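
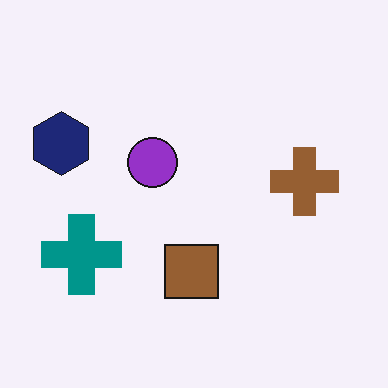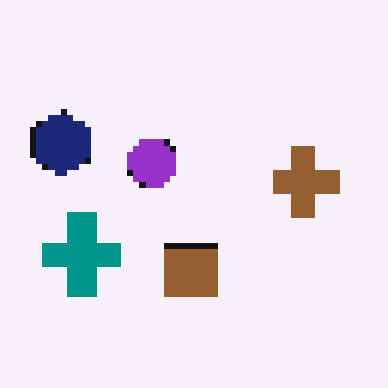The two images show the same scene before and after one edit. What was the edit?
It was pixelated into visible square blocks.

Shapes are reduced to large square blocks; fine edges and outlines are lost — a downscale-then-upscale (mosaic) effect.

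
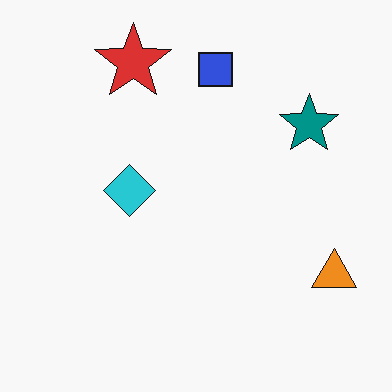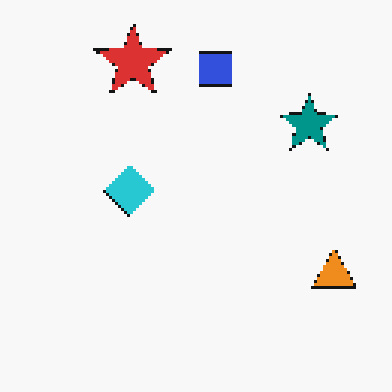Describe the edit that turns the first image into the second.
The second image is the first lightly pixelated (a mild mosaic effect).

Shapes are reduced to large square blocks; fine edges and outlines are lost — a downscale-then-upscale (mosaic) effect.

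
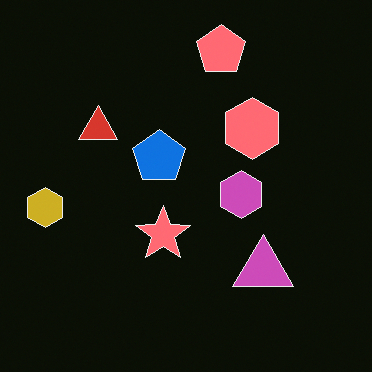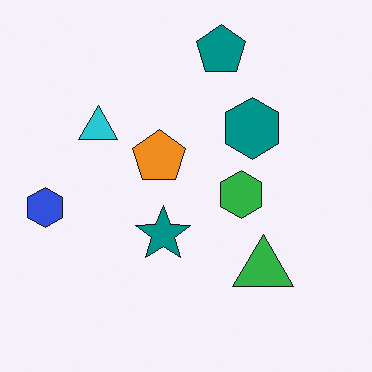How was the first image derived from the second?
The transformation is: color-inverted (negative).

The light background has become dark and every shape's color is its complement — a photographic negative.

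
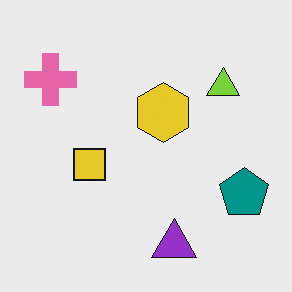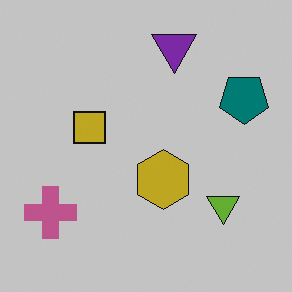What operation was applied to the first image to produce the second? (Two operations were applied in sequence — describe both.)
The transformation is: slightly darkened, then flipped vertically (top ↔ bottom).

Every pixel — background and shapes alike — is uniformly darkened. The purple triangle is in the bottom of the first image and the top of the second — shapes on opposite sides of the horizontal midline have swapped in a mirror flip.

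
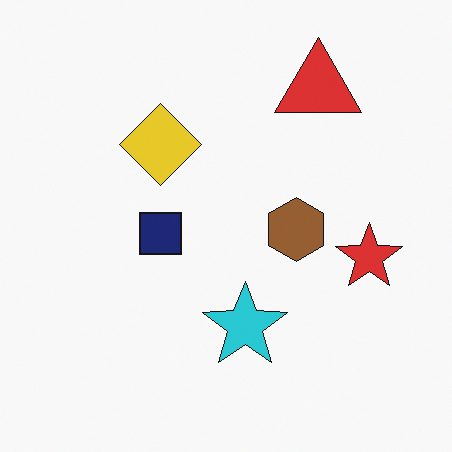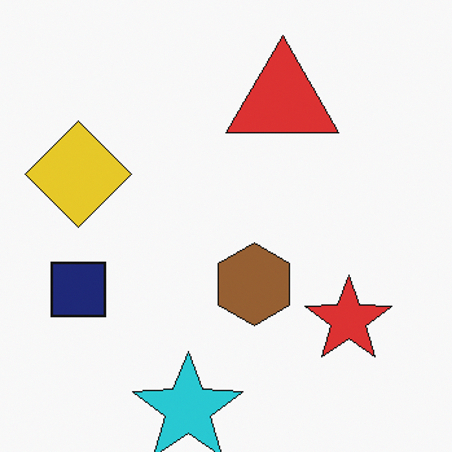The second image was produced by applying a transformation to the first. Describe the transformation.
This is the original image cropped slightly and scaled back up.

The visible shapes are larger and the field of view is narrower; shapes near the original edges may be partly or wholly outside the frame — a crop-and-rescale.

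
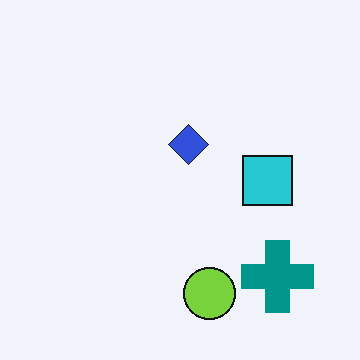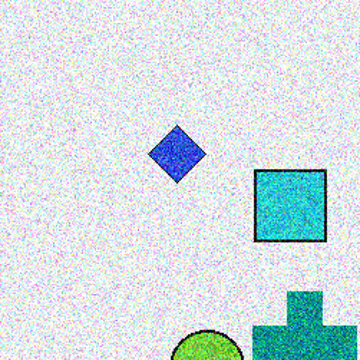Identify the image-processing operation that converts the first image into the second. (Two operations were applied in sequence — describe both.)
The second image is the first degraded with a thick layer of grain, then cropped slightly and scaled back up.

Random speckle covers the whole image, including the flat background. The visible shapes are larger and the field of view is narrower; shapes near the original edges may be partly or wholly outside the frame — a crop-and-rescale.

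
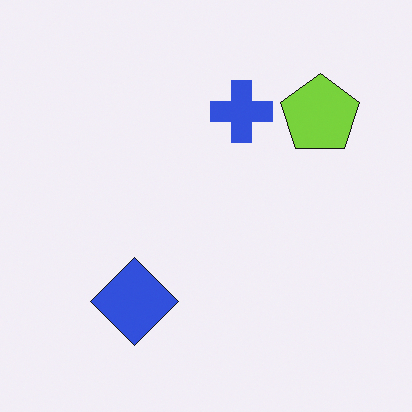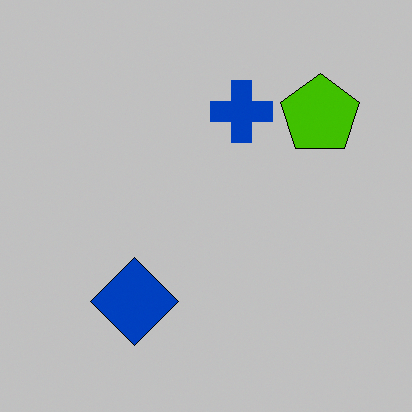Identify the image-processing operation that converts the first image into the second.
This is the original image heavily posterized to just a handful of flat colors.

Each flat color has snapped to a coarser quantized level — most visibly, the near-white background has dropped to a flat grey.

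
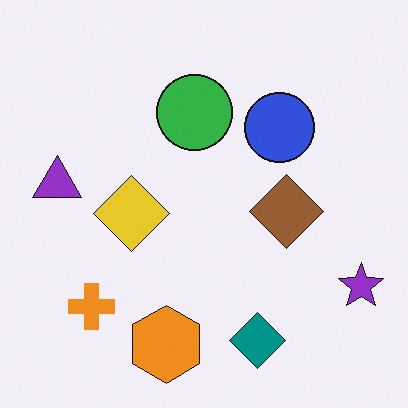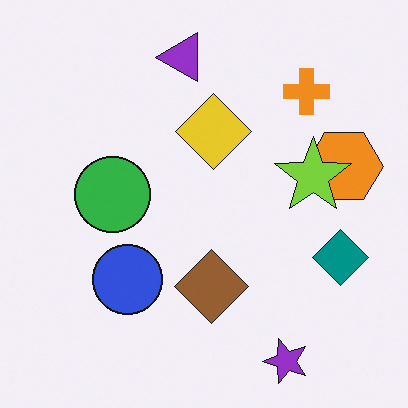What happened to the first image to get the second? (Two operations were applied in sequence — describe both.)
The image was transposed (reflected across the top-left ↔ bottom-right diagonal), then overlaid with an additional lime star.

Shapes have swapped their row and column positions — what was in the top-right is now in the bottom-left — a diagonal reflection. A lime star appears in the second image that is absent from the first.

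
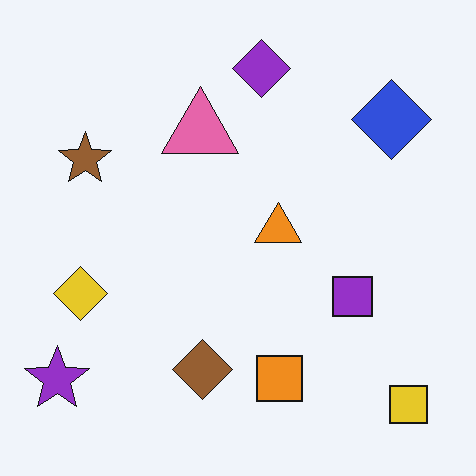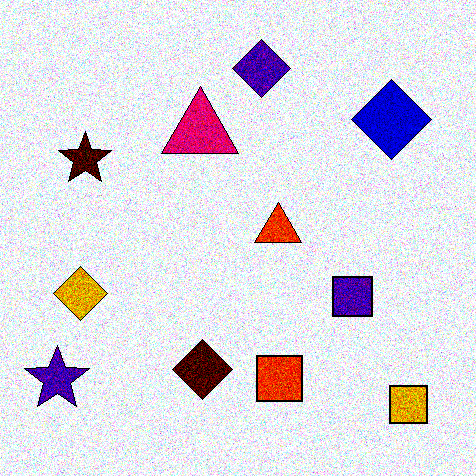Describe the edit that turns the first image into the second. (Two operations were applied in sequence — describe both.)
It was degraded with moderate additive noise, then boosted in contrast.

Random speckle covers the whole image, including the flat background. Tones are pushed away from mid-grey across the whole image — a global contrast change.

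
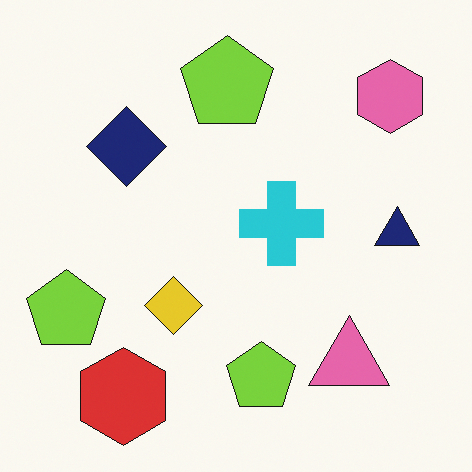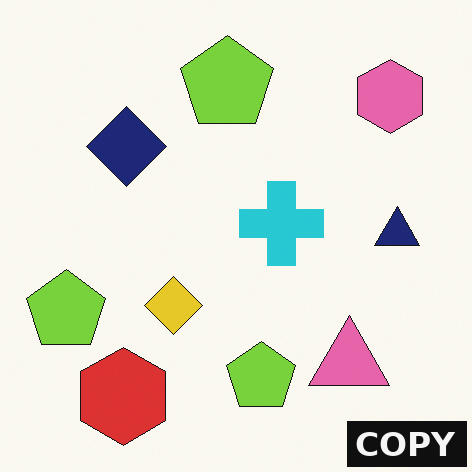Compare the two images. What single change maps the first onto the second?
Watermarked with the text "COPY" in the lower-right corner.

A dark label reading "COPY" appears in the lower-right corner.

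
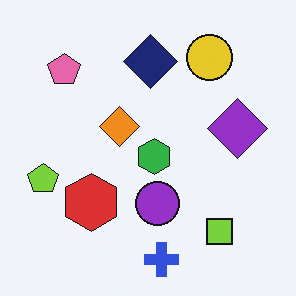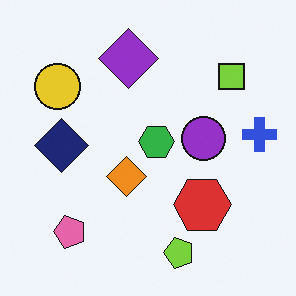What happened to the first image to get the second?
The image was rotated 90° counter-clockwise.

The pink pentagon sits in the top-left of the first image and the bottom-left of the second — consistent with a whole-image 90° counter-clockwise rotation.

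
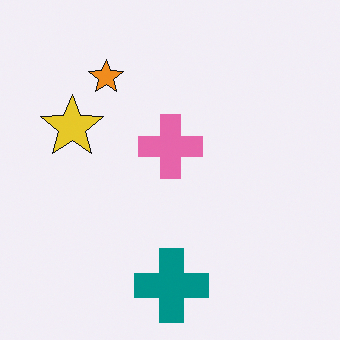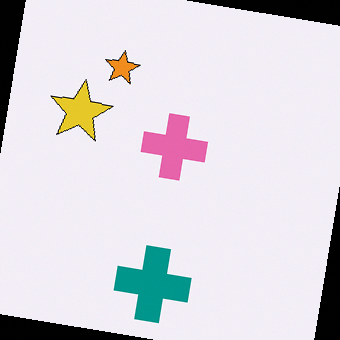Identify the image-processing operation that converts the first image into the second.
Rotated clockwise by a slight angle.

Every shape is tilted by the same angle and the image corners show triangular fill wedges — a whole-image rotation by a non-right angle.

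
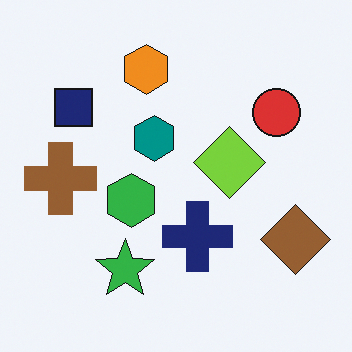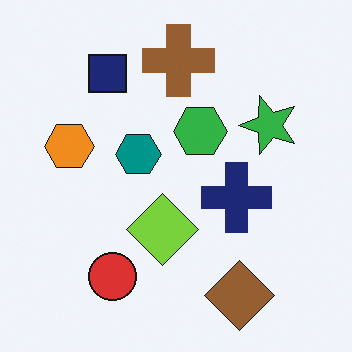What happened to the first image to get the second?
The image was transposed (reflected across the top-left ↔ bottom-right diagonal).

Shapes have swapped their row and column positions — what was in the top-right is now in the bottom-left — a diagonal reflection.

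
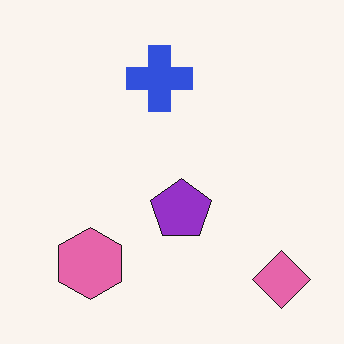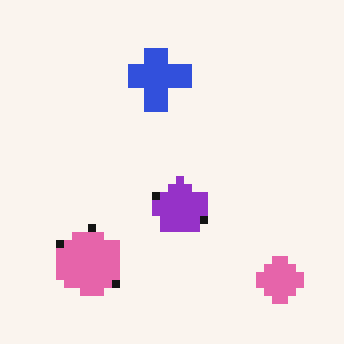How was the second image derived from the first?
The second image is the first pixelated into visible square blocks.

Shapes are reduced to large square blocks; fine edges and outlines are lost — a downscale-then-upscale (mosaic) effect.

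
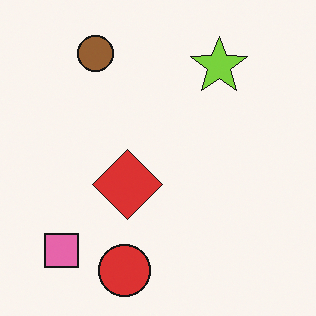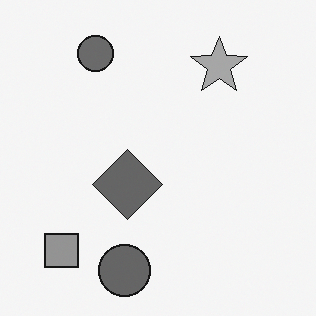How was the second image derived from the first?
The image was converted to grayscale.

All color is removed — every shape is now a shade of grey.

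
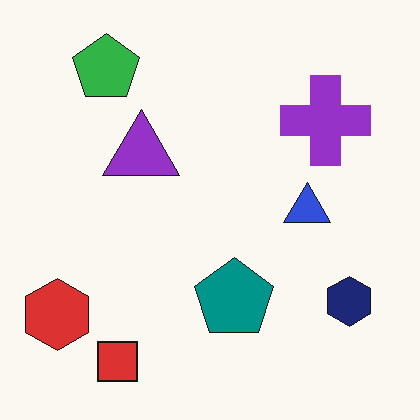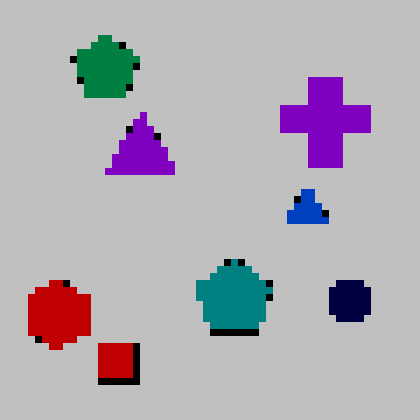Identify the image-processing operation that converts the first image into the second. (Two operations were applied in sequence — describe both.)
The second image is the first moderately pixelated, then heavily posterized to just a handful of flat colors.

Shapes are reduced to large square blocks; fine edges and outlines are lost — a downscale-then-upscale (mosaic) effect. Each flat color has snapped to a coarser quantized level — most visibly, the near-white background has dropped to a flat grey.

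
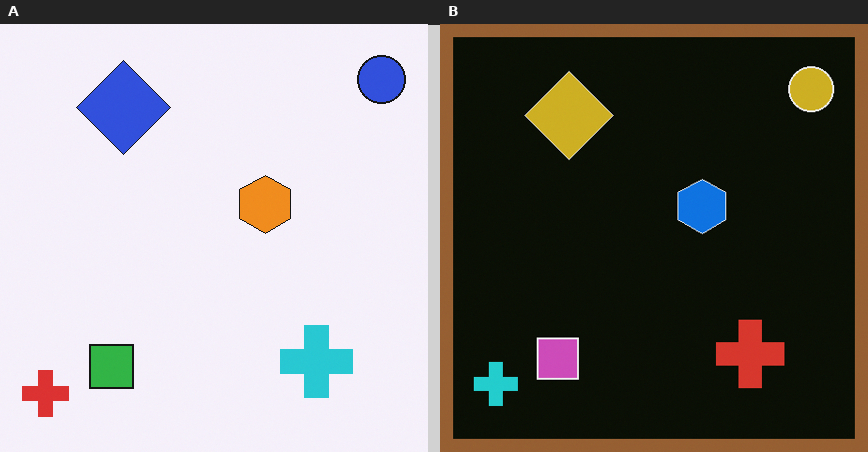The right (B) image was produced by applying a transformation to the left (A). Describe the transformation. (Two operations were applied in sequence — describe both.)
Color-inverted (negative), then framed with a brown border.

The light background has become dark and every shape's color is its complement — a photographic negative. A solid brown frame runs around the edge of the right (B) image, with the content slightly shrunk inside it.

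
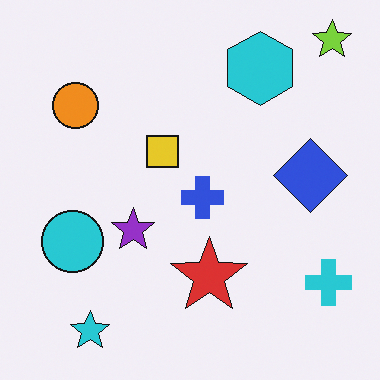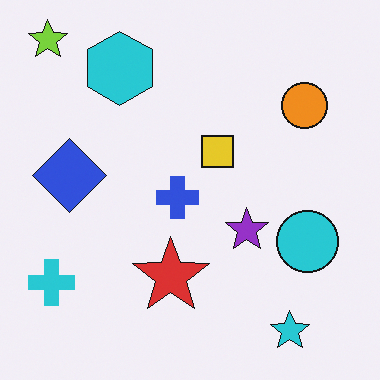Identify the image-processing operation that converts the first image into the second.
This is the original image flipped horizontally (left ↔ right).

The lime star is in the top-right of the first image and the top-left of the second — shapes on opposite sides of the vertical midline have swapped in a mirror flip.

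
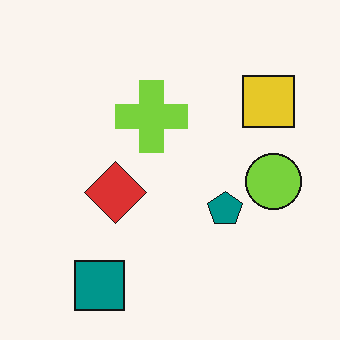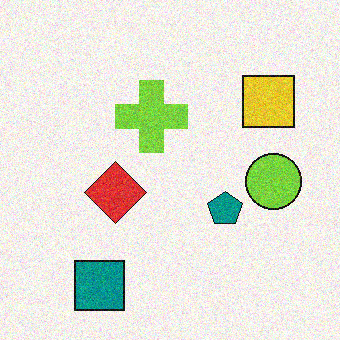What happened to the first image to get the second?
The second image is the first degraded with visible gaussian noise.

Random speckle covers the whole image, including the flat background.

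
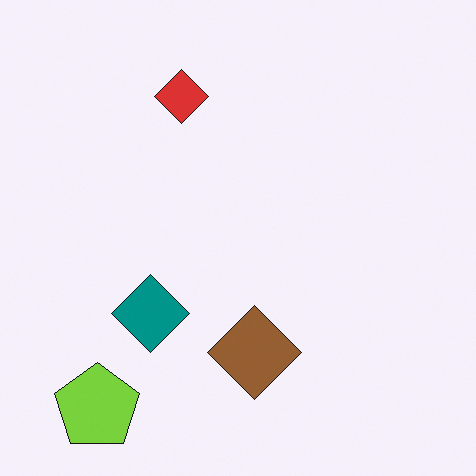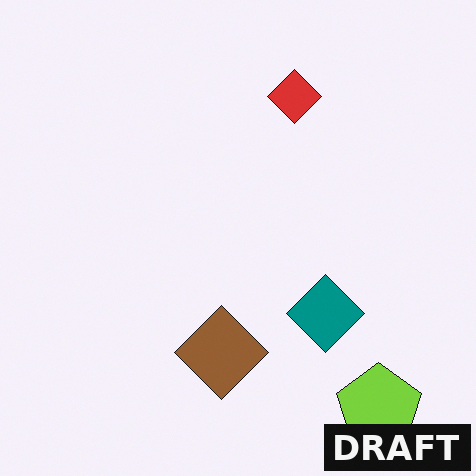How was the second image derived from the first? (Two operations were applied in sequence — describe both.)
The transformation is: flipped horizontally (left ↔ right), then watermarked with the text "DRAFT" in the lower-right corner.

The lime pentagon is in the bottom-left of the first image and the bottom-right of the second — shapes on opposite sides of the vertical midline have swapped in a mirror flip. A dark label reading "DRAFT" appears in the lower-right corner.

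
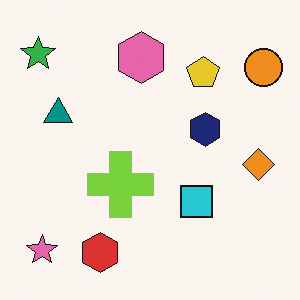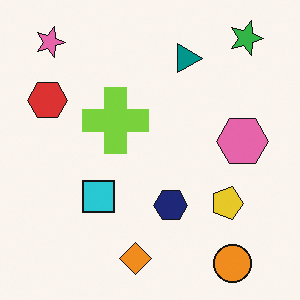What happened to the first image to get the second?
The second image is the first rotated 90° clockwise.

The green star sits in the top-left of the first image and the top-right of the second — consistent with a whole-image 90° clockwise rotation.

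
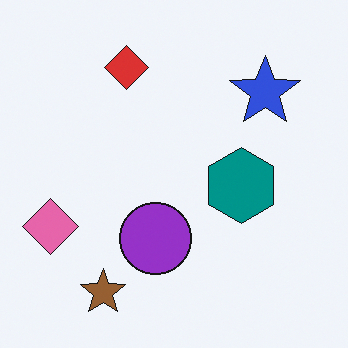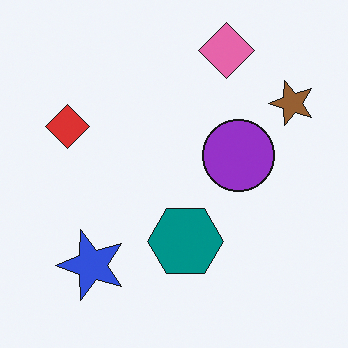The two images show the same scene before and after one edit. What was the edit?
The second image is the first transposed (reflected across the top-left ↔ bottom-right diagonal).

Shapes have swapped their row and column positions — what was in the top-right is now in the bottom-left — a diagonal reflection.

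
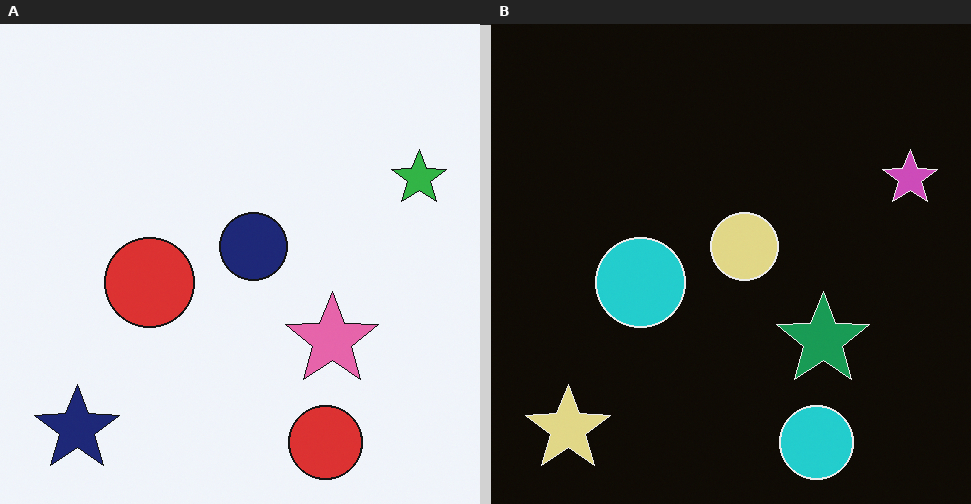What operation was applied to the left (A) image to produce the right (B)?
It was color-inverted (negative).

The light background has become dark and every shape's color is its complement — a photographic negative.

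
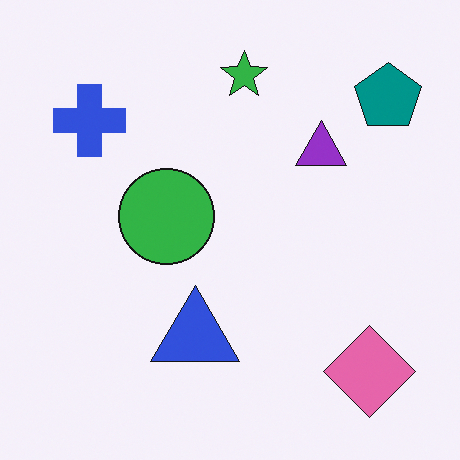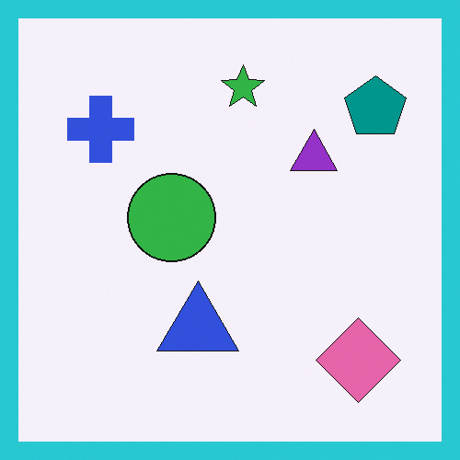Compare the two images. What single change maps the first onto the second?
This is the original image framed with a cyan border.

A solid cyan frame runs around the edge of the second image, with the content slightly shrunk inside it.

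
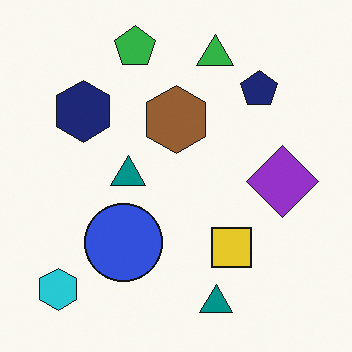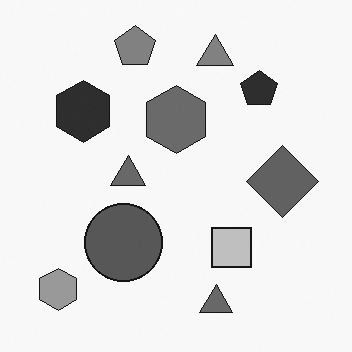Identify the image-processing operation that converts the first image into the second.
The second image is the first converted to grayscale.

All color is removed — every shape is now a shade of grey.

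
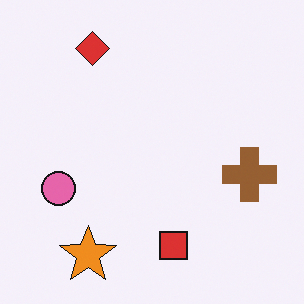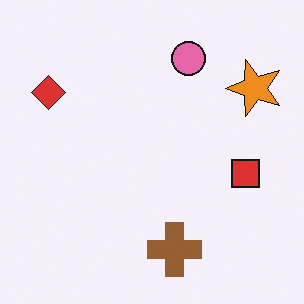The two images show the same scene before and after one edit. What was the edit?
The second image is the first transposed (reflected across the top-left ↔ bottom-right diagonal).

Shapes have swapped their row and column positions — what was in the top-right is now in the bottom-left — a diagonal reflection.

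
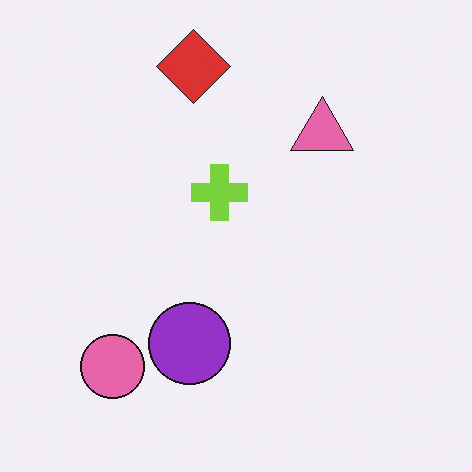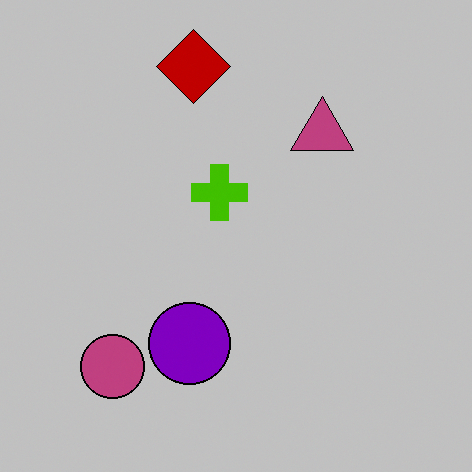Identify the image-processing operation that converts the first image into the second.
It was heavily posterized to just a handful of flat colors.

Each flat color has snapped to a coarser quantized level — most visibly, the near-white background has dropped to a flat grey.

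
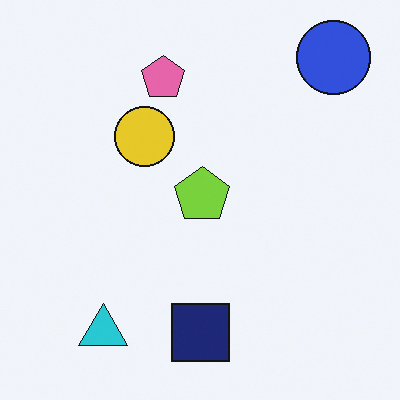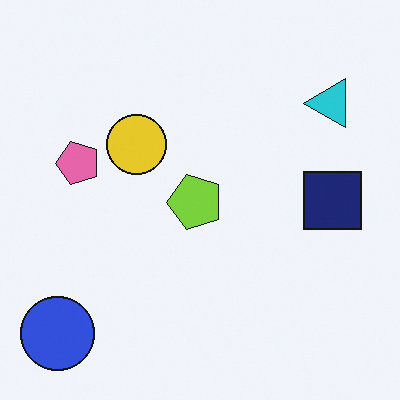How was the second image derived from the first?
It was transposed (reflected across the top-left ↔ bottom-right diagonal).

Shapes have swapped their row and column positions — what was in the top-right is now in the bottom-left — a diagonal reflection.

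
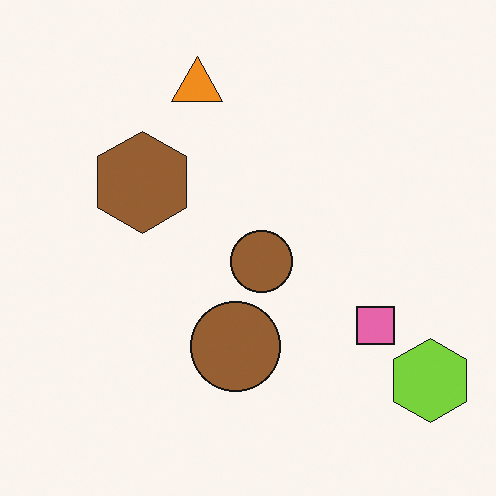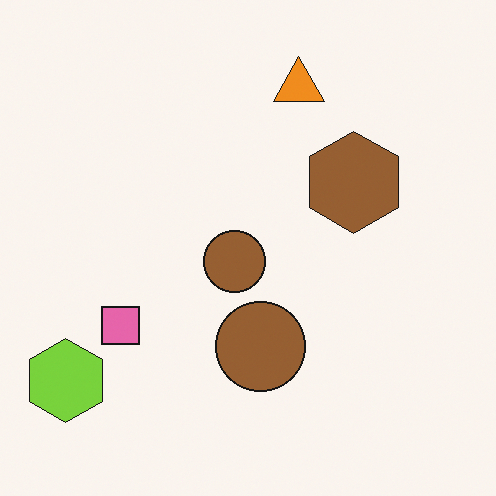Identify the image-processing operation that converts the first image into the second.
The transformation is: flipped horizontally (left ↔ right).

The lime hexagon is in the bottom-right of the first image and the bottom-left of the second — shapes on opposite sides of the vertical midline have swapped in a mirror flip.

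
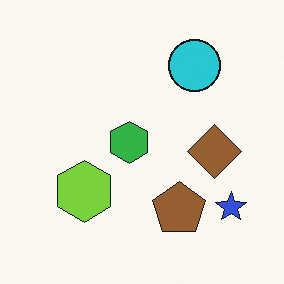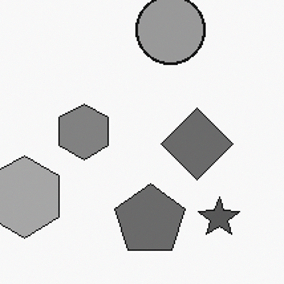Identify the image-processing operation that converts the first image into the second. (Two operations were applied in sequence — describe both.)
The transformation is: cropped to a modestly smaller region and rescaled, then converted to grayscale.

The visible shapes are larger and the field of view is narrower; shapes near the original edges may be partly or wholly outside the frame — a crop-and-rescale. All color is removed — every shape is now a shade of grey.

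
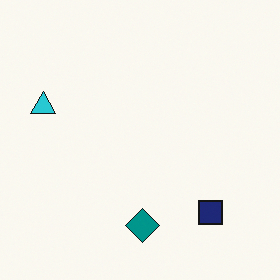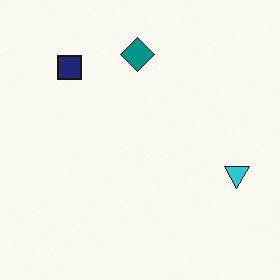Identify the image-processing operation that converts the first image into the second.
The image was rotated 180°.

The cyan triangle sits in the left of the first image and the right of the second — consistent with a whole-image 180° rotation.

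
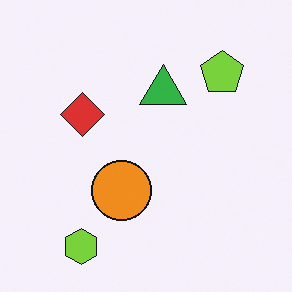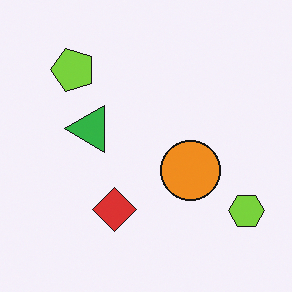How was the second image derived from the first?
It was rotated 90° counter-clockwise.

The lime hexagon sits in the bottom-left of the first image and the bottom-right of the second — consistent with a whole-image 90° counter-clockwise rotation.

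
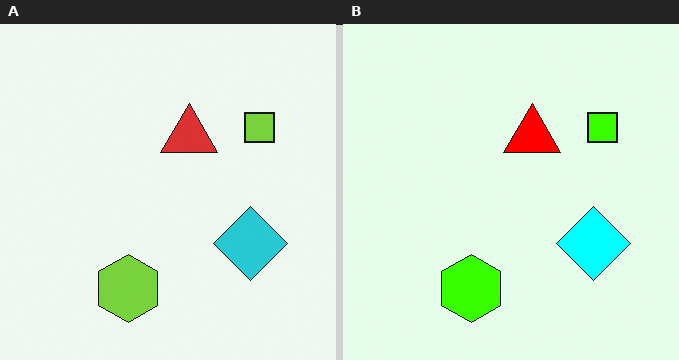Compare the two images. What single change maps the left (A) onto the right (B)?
The right (B) image is the left (A) made much more vivid (saturation change).

All colors are more vivid — a global saturation change.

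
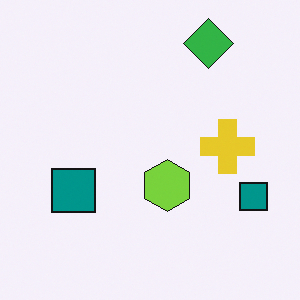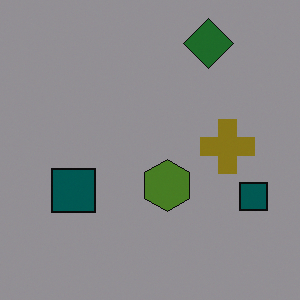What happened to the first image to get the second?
It was darkened a lot.

Every pixel — background and shapes alike — is uniformly darkened.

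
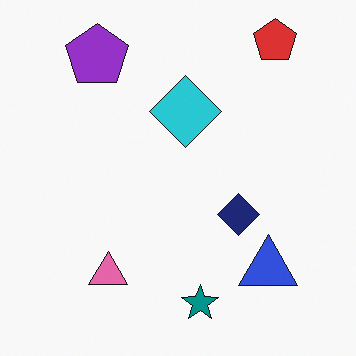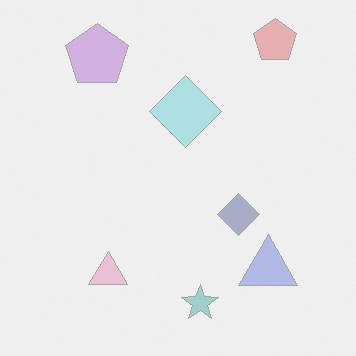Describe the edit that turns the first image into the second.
The transformation is: washed out (contrast reduced).

Tones are pushed toward mid-grey across the whole image — a global contrast change.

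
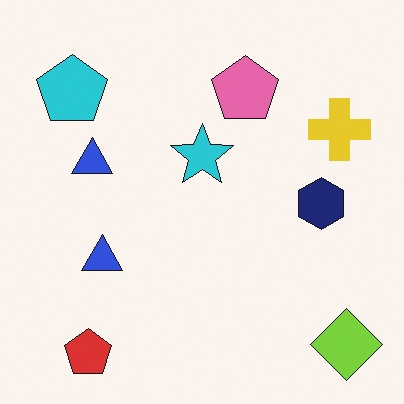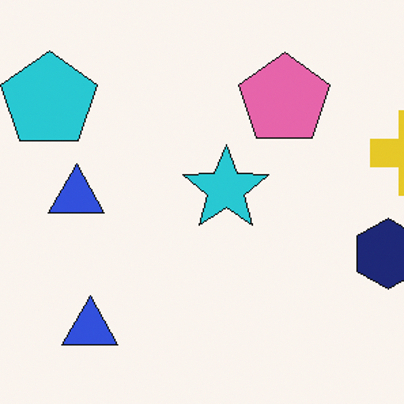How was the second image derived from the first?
The second image is the first cropped slightly and scaled back up.

The visible shapes are larger and the field of view is narrower; shapes near the original edges may be partly or wholly outside the frame — a crop-and-rescale.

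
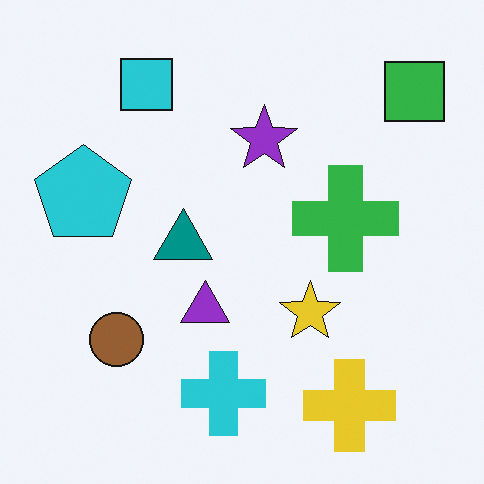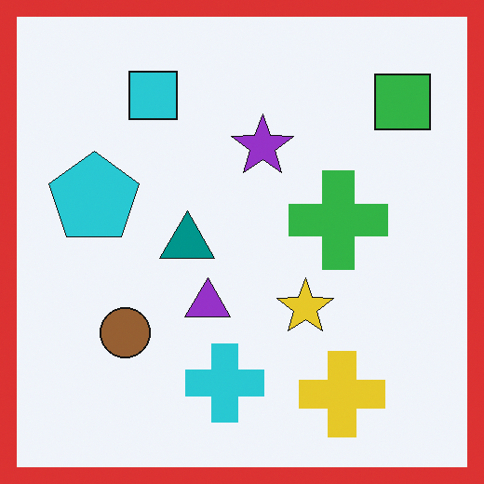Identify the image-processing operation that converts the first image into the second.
Framed with a red border.

A solid red frame runs around the edge of the second image, with the content slightly shrunk inside it.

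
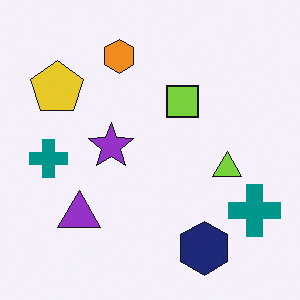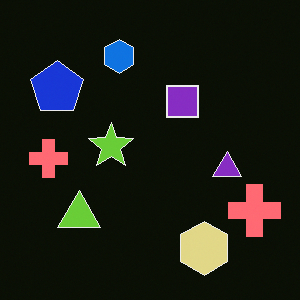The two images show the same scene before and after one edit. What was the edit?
This is the original image color-inverted (negative).

The light background has become dark and every shape's color is its complement — a photographic negative.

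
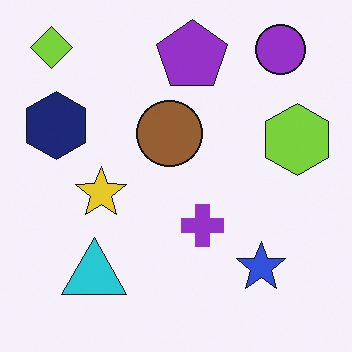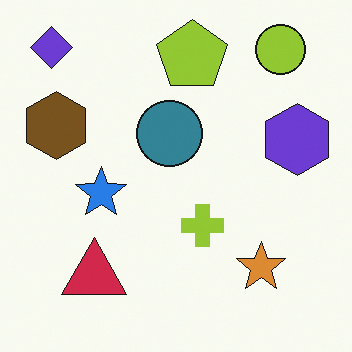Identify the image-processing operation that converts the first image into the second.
The image was hue-shifted through roughly half the color wheel.

Every shape's color has rotated by the same amount around the hue wheel — a uniform hue shift.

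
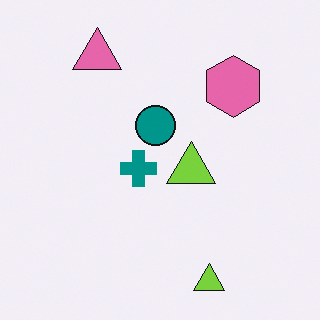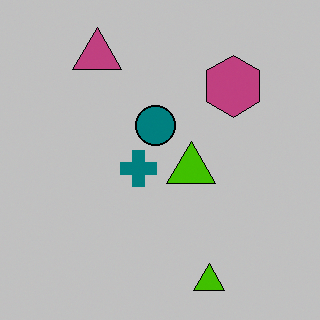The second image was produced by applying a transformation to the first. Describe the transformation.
Heavily posterized to just a handful of flat colors.

Each flat color has snapped to a coarser quantized level — most visibly, the near-white background has dropped to a flat grey.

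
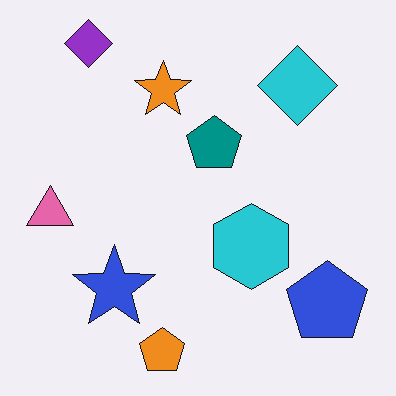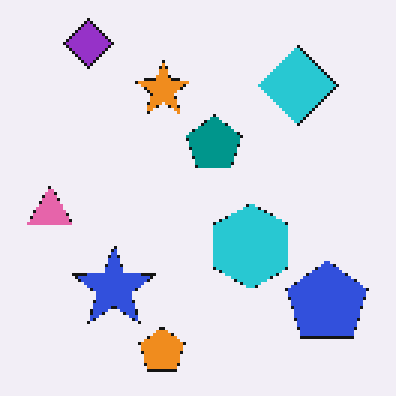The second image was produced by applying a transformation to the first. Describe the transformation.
It was lightly pixelated (a mild mosaic effect).

Shapes are reduced to large square blocks; fine edges and outlines are lost — a downscale-then-upscale (mosaic) effect.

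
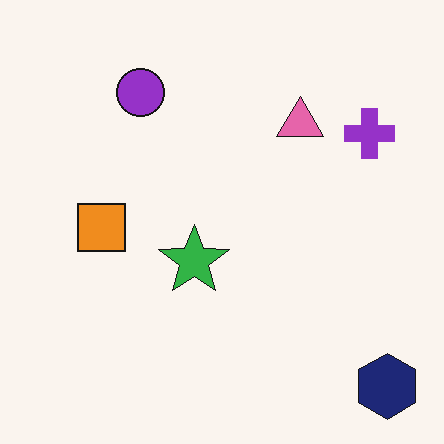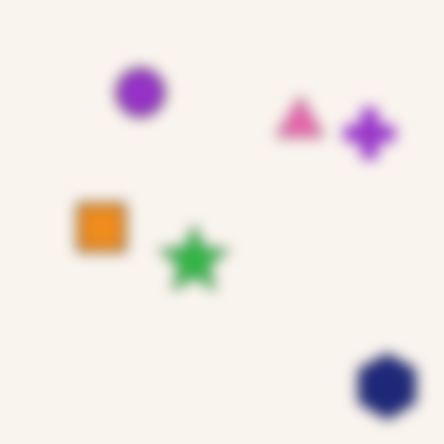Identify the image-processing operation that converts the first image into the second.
Strongly gaussian-blurred.

Shape edges and outlines are uniformly softened across the whole image.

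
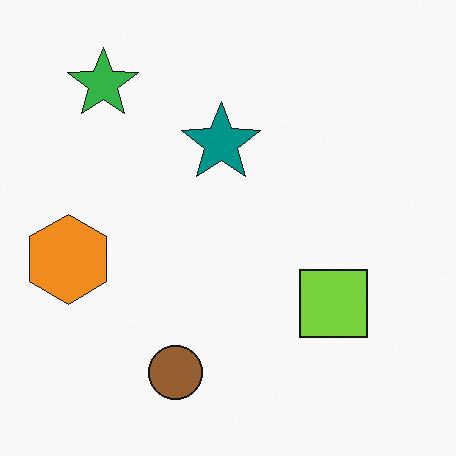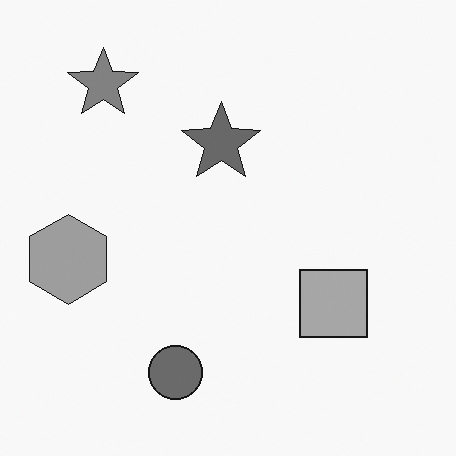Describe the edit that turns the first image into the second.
Converted to grayscale.

All color is removed — every shape is now a shade of grey.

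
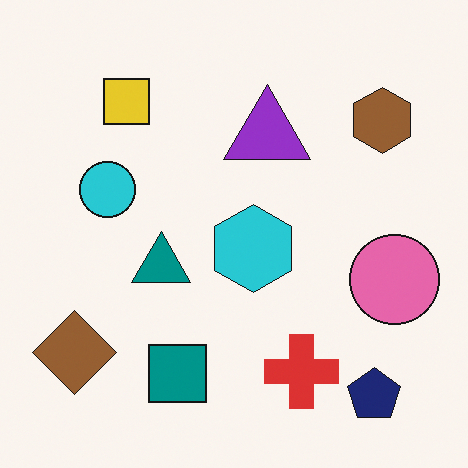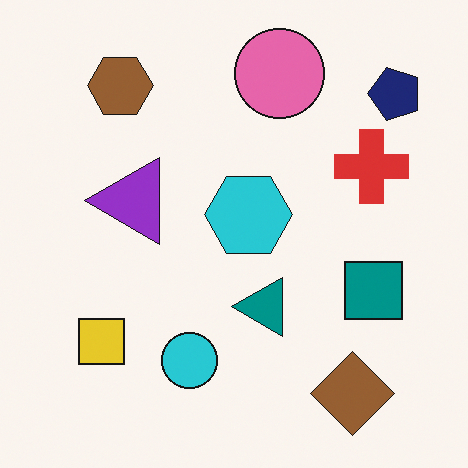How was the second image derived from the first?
Rotated 90° counter-clockwise.

The navy pentagon sits in the bottom-right of the first image and the top-right of the second — consistent with a whole-image 90° counter-clockwise rotation.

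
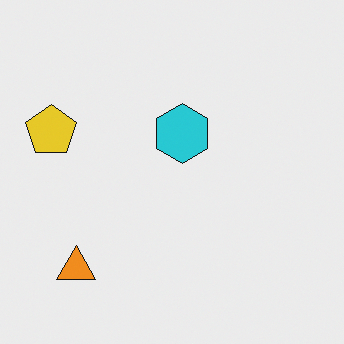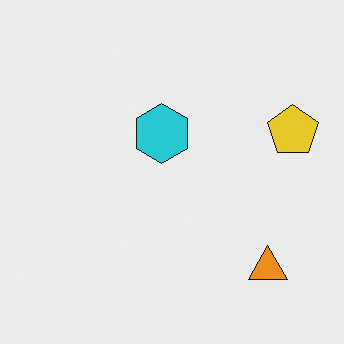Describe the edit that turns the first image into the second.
This is the original image flipped horizontally (left ↔ right).

The yellow pentagon is in the left of the first image and the right of the second — shapes on opposite sides of the vertical midline have swapped in a mirror flip.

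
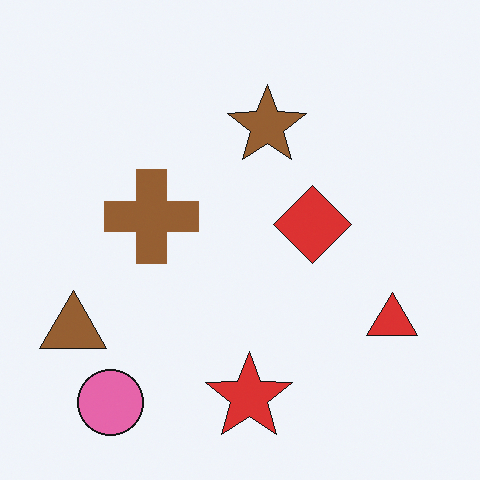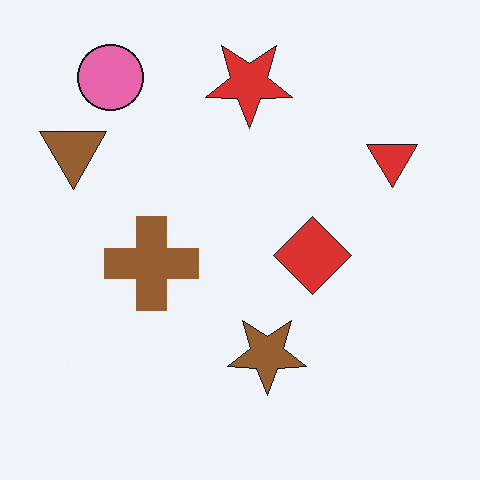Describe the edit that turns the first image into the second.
The second image is the first flipped vertically (top ↔ bottom).

The pink circle is in the bottom-left of the first image and the top-left of the second — shapes on opposite sides of the horizontal midline have swapped in a mirror flip.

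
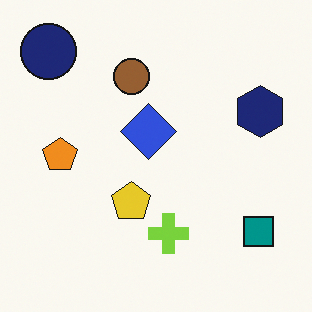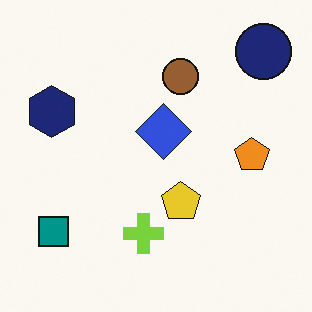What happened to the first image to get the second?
The second image is the first flipped horizontally (left ↔ right).

The navy circle is in the top-left of the first image and the top-right of the second — shapes on opposite sides of the vertical midline have swapped in a mirror flip.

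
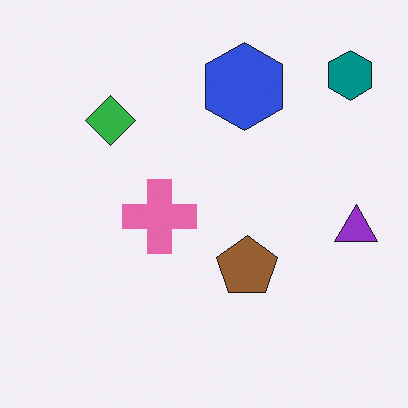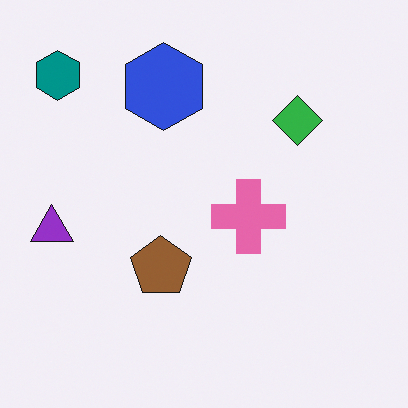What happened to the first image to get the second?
The image was flipped horizontally (left ↔ right).

The purple triangle is in the right of the first image and the left of the second — shapes on opposite sides of the vertical midline have swapped in a mirror flip.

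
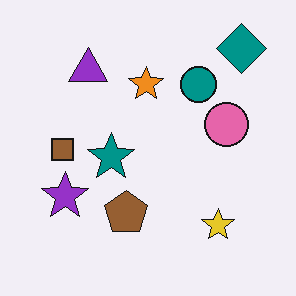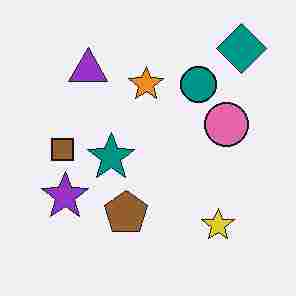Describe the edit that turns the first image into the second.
The second image is the first heavily JPEG-compressed with obvious blocking artifacts.

Blocky 8×8 compression artifacts appear around shape edges and the flat background shows ringing — characteristic JPEG degradation.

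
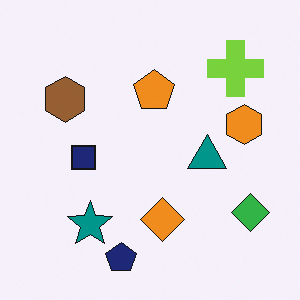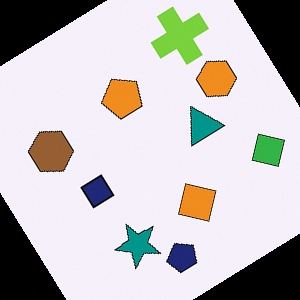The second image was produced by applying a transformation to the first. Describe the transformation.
It was rotated counter-clockwise by a large amount — several tens of degrees.

Every shape is tilted by the same angle and the image corners show triangular fill wedges — a whole-image rotation by a non-right angle.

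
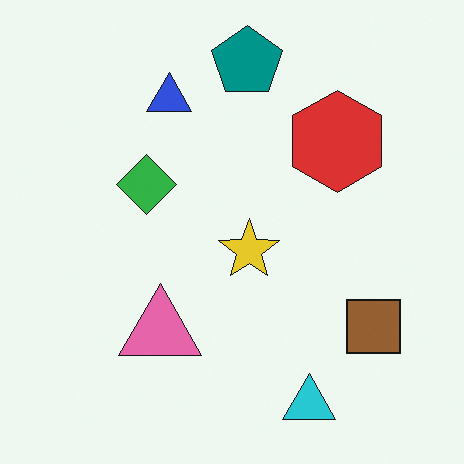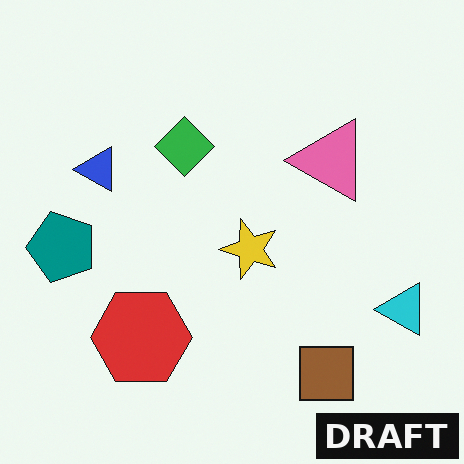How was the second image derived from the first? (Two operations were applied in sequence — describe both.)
The transformation is: transposed (reflected across the top-left ↔ bottom-right diagonal), then watermarked with the text "DRAFT" in the lower-right corner.

Shapes have swapped their row and column positions — what was in the top-right is now in the bottom-left — a diagonal reflection. A dark label reading "DRAFT" appears in the lower-right corner.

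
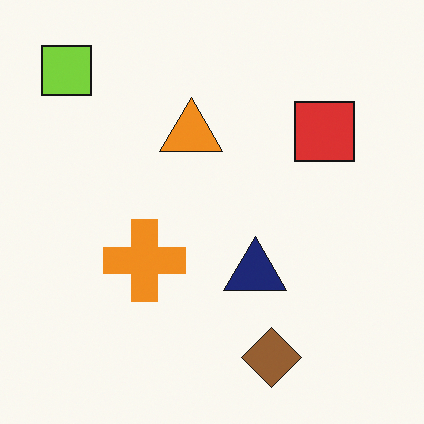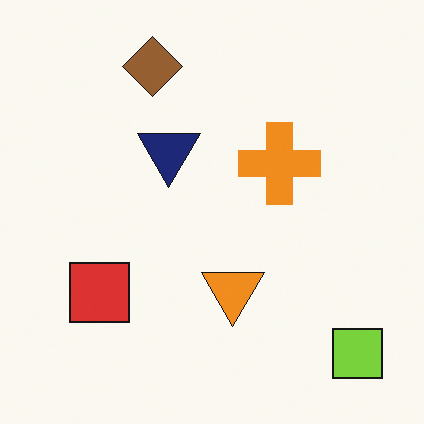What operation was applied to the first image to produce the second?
Rotated 180°.

The lime square sits in the top-left of the first image and the bottom-right of the second — consistent with a whole-image 180° rotation.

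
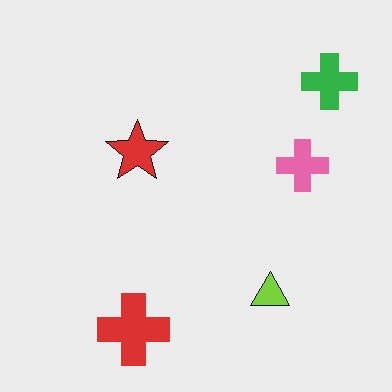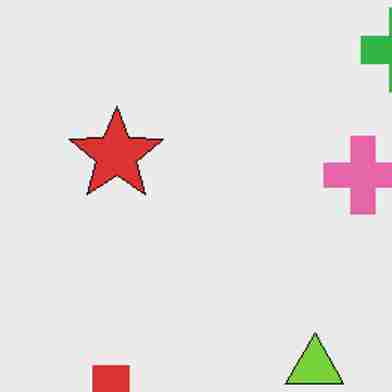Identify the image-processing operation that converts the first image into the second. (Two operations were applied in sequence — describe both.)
The second image is the first cropped slightly and scaled back up, then degraded with heavy JPEG compression.

The visible shapes are larger and the field of view is narrower; shapes near the original edges may be partly or wholly outside the frame — a crop-and-rescale. Blocky 8×8 compression artifacts appear around shape edges and the flat background shows ringing — characteristic JPEG degradation.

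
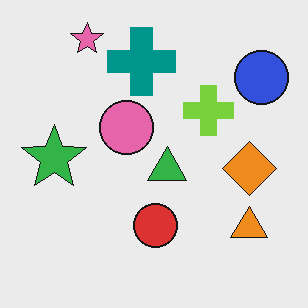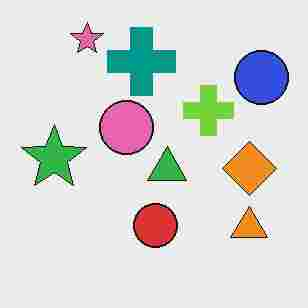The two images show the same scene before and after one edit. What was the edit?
It was degraded with heavy JPEG compression.

Blocky 8×8 compression artifacts appear around shape edges and the flat background shows ringing — characteristic JPEG degradation.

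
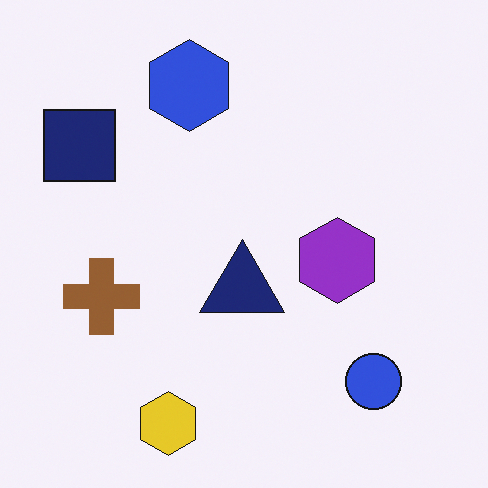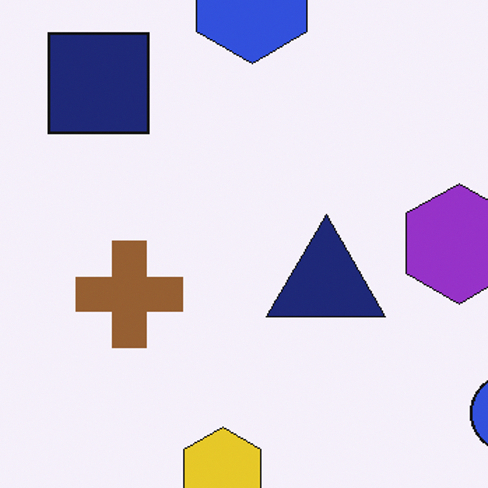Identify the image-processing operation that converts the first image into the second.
Cropped to a modestly smaller region and rescaled.

The visible shapes are larger and the field of view is narrower; shapes near the original edges may be partly or wholly outside the frame — a crop-and-rescale.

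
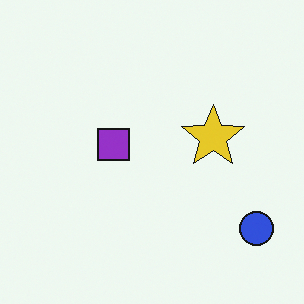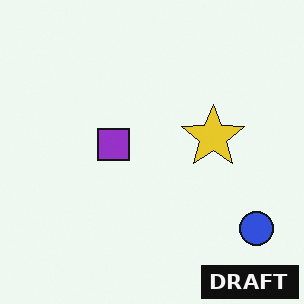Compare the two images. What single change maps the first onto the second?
The second image is the first watermarked with the text "DRAFT" in the lower-right corner.

A dark label reading "DRAFT" appears in the lower-right corner.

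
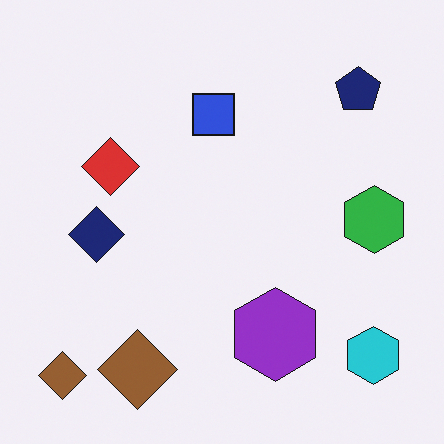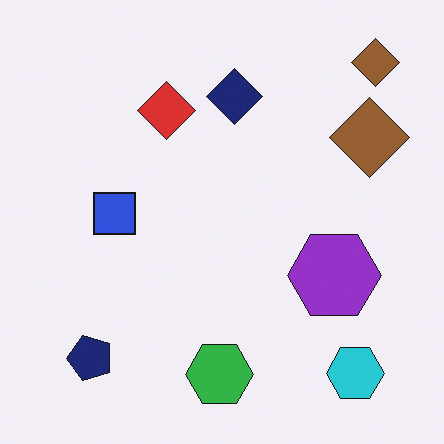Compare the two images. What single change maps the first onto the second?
This is the original image transposed (reflected across the top-left ↔ bottom-right diagonal).

Shapes have swapped their row and column positions — what was in the top-right is now in the bottom-left — a diagonal reflection.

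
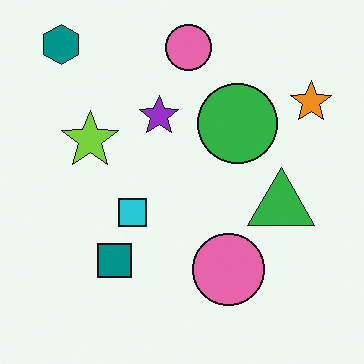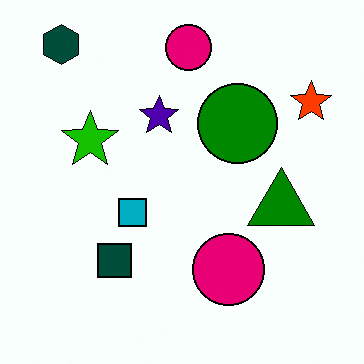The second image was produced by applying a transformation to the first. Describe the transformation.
The second image is the first given much higher contrast.

Tones are pushed away from mid-grey across the whole image — a global contrast change.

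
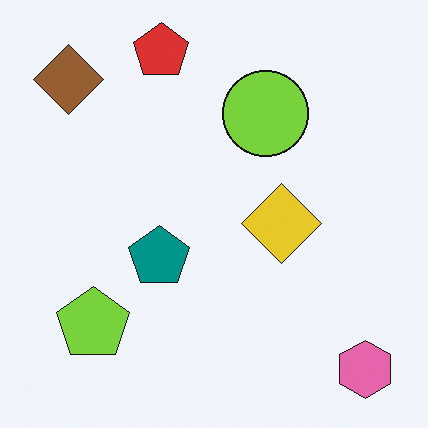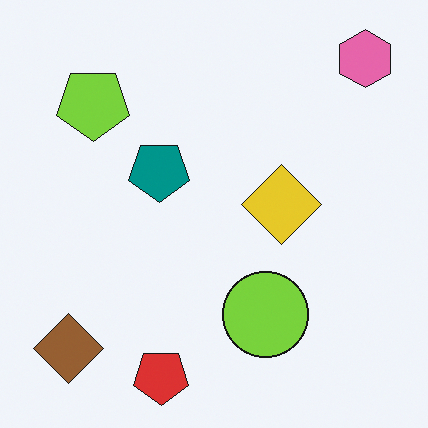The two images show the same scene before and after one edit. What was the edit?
This is the original image flipped vertically (top ↔ bottom).

The red pentagon is in the top of the first image and the bottom of the second — shapes on opposite sides of the horizontal midline have swapped in a mirror flip.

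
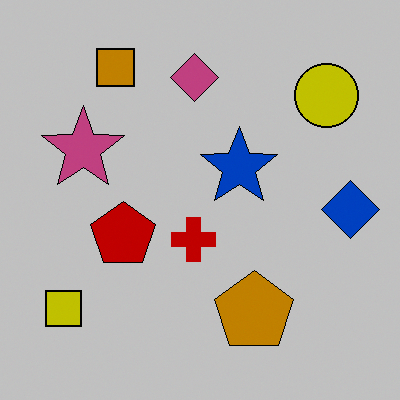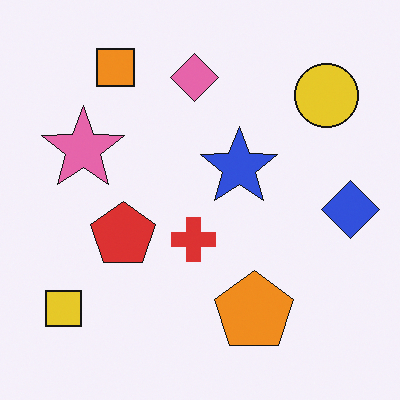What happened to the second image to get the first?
The transformation is: heavily posterized to just a handful of flat colors.

Each flat color has snapped to a coarser quantized level — most visibly, the near-white background has dropped to a flat grey.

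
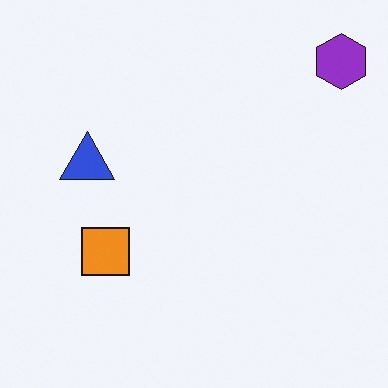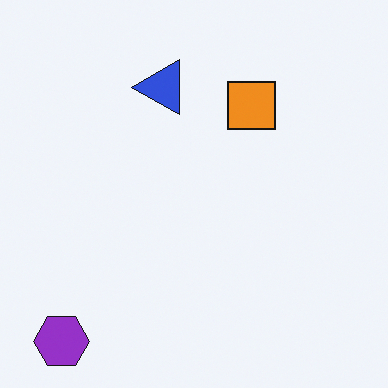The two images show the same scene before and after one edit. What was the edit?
The image was transposed (reflected across the top-left ↔ bottom-right diagonal).

Shapes have swapped their row and column positions — what was in the top-right is now in the bottom-left — a diagonal reflection.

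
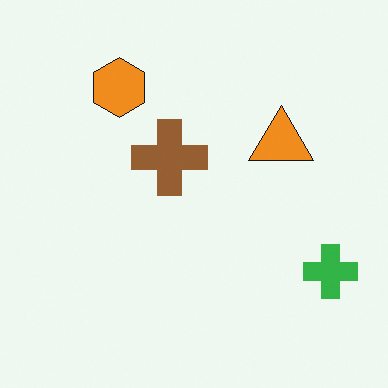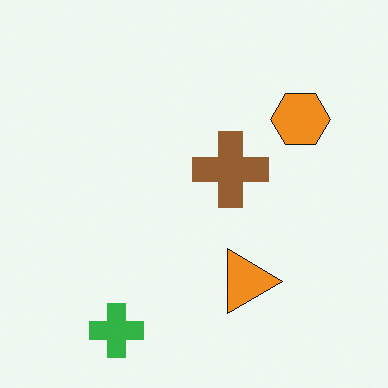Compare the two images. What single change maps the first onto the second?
The image was rotated 90° clockwise.

The green cross sits in the bottom-right of the first image and the bottom-left of the second — consistent with a whole-image 90° clockwise rotation.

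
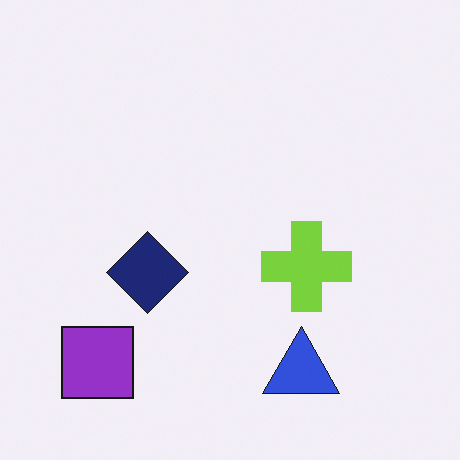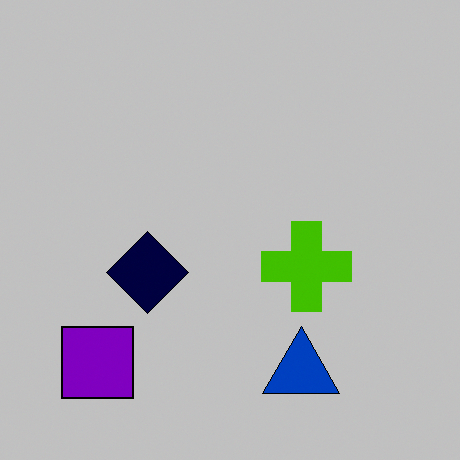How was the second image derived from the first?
This is the original image aggressively posterized.

Each flat color has snapped to a coarser quantized level — most visibly, the near-white background has dropped to a flat grey.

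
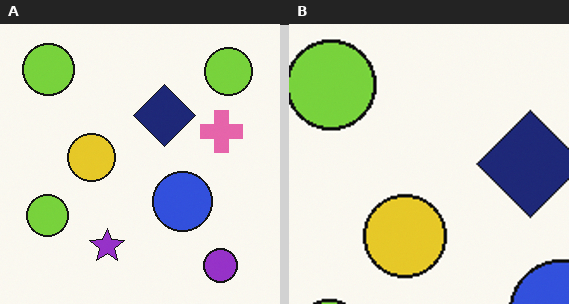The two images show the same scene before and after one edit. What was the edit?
Cropped tightly and scaled back up.

The visible shapes are larger and the field of view is narrower; shapes near the original edges may be partly or wholly outside the frame — a crop-and-rescale.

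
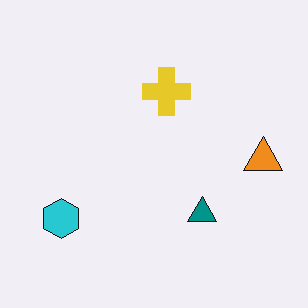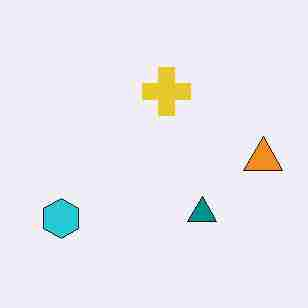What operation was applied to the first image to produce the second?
It was heavily JPEG-compressed with obvious blocking artifacts.

Blocky 8×8 compression artifacts appear around shape edges and the flat background shows ringing — characteristic JPEG degradation.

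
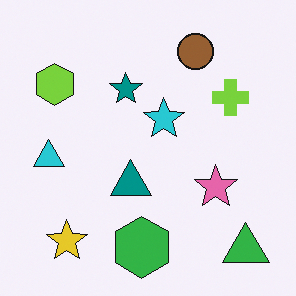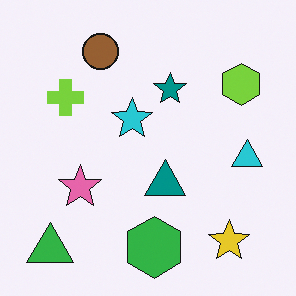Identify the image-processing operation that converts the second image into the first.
The image was flipped horizontally (left ↔ right).

The cyan triangle is in the right of the second image and the left of the first — shapes on opposite sides of the vertical midline have swapped in a mirror flip.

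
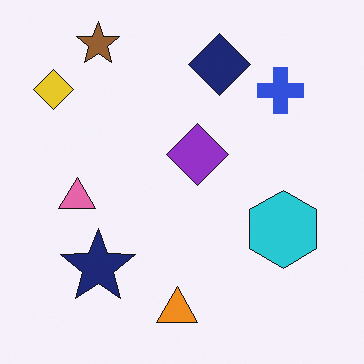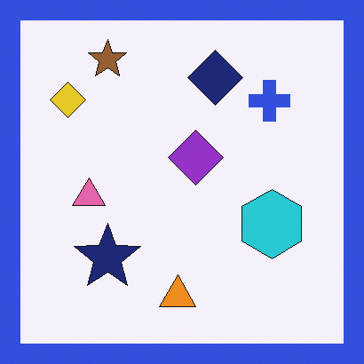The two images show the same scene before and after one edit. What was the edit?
The transformation is: framed with a blue border.

A solid blue frame runs around the edge of the second image, with the content slightly shrunk inside it.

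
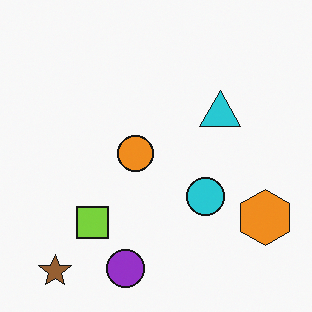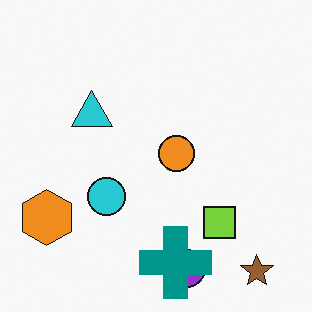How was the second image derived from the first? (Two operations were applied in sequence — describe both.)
Flipped horizontally (left ↔ right), then overlaid with an additional teal cross.

The orange hexagon is in the bottom-right of the first image and the bottom-left of the second — shapes on opposite sides of the vertical midline have swapped in a mirror flip. A teal cross appears in the second image that is absent from the first.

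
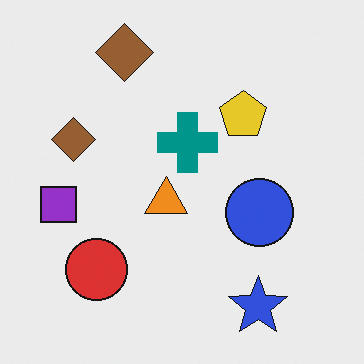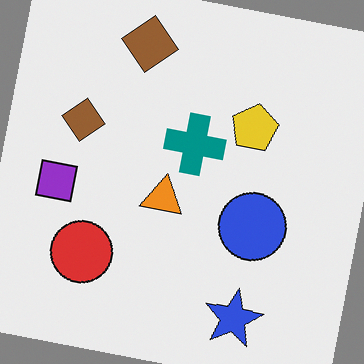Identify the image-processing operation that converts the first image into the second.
It was rotated clockwise by a small amount.

Every shape is tilted by the same angle and the image corners show triangular fill wedges — a whole-image rotation by a non-right angle.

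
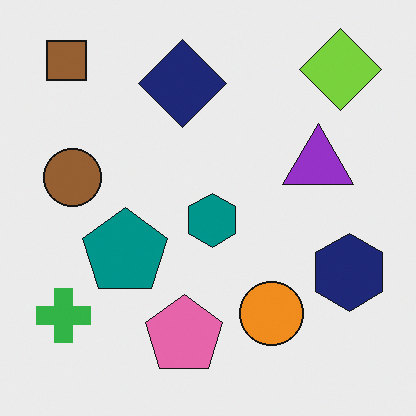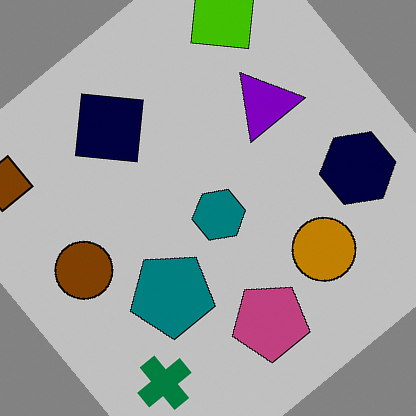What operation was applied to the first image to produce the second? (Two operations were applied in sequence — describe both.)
The transformation is: heavily posterized to just a handful of flat colors, then rotated counter-clockwise by a large amount — several tens of degrees.

Each flat color has snapped to a coarser quantized level — most visibly, the near-white background has dropped to a flat grey. Every shape is tilted by the same angle and the image corners show triangular fill wedges — a whole-image rotation by a non-right angle.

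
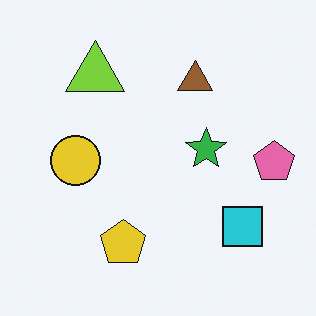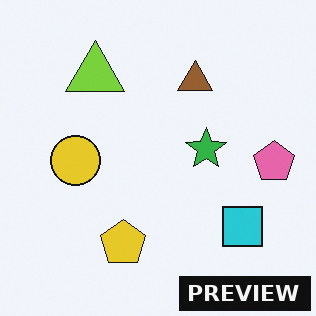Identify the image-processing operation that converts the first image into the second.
Watermarked with the text "PREVIEW" in the lower-right corner.

A dark label reading "PREVIEW" appears in the lower-right corner.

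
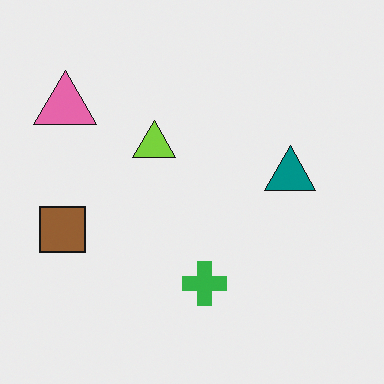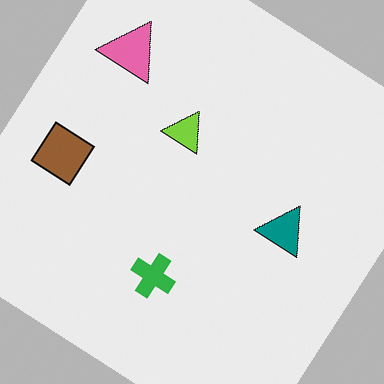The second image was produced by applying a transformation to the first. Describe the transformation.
The transformation is: rotated clockwise by a large amount — several tens of degrees.

Every shape is tilted by the same angle and the image corners show triangular fill wedges — a whole-image rotation by a non-right angle.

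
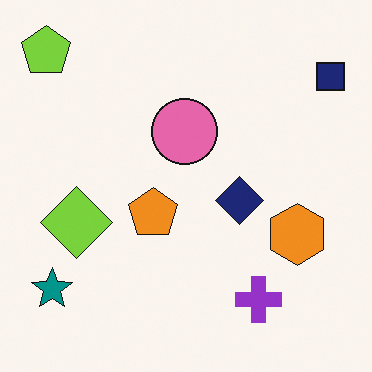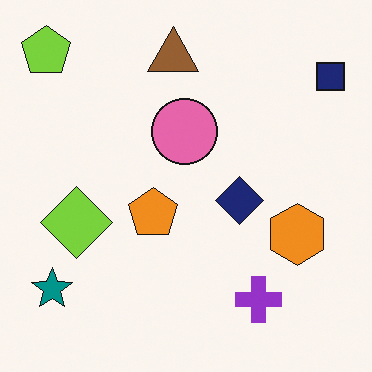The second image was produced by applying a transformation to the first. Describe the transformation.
The transformation is: overlaid with an additional brown triangle.

A brown triangle appears in the second image that is absent from the first.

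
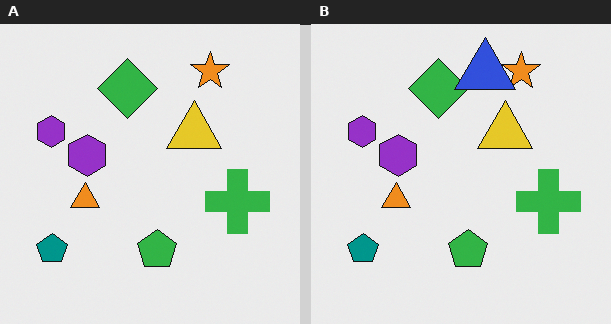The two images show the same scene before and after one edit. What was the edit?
The image was overlaid with an additional blue triangle.

A blue triangle appears in the right (B) image that is absent from the left (A).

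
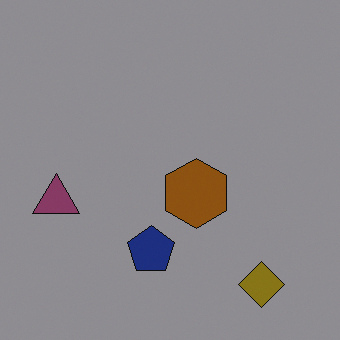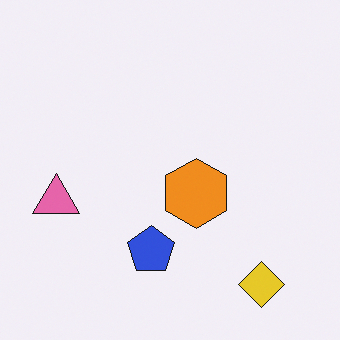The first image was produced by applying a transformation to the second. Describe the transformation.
It was noticeably darkened.

Every pixel — background and shapes alike — is uniformly darkened.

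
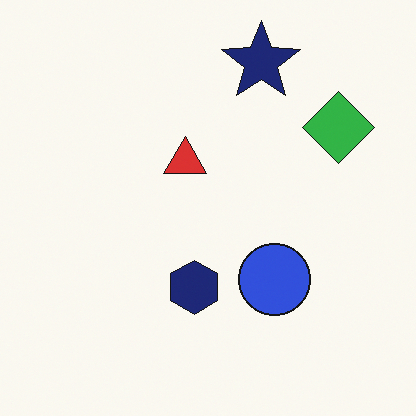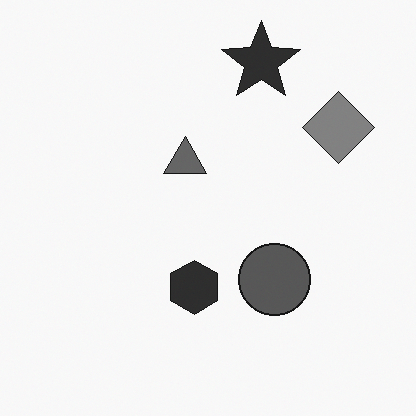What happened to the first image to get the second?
This is the original image converted to grayscale.

All color is removed — every shape is now a shade of grey.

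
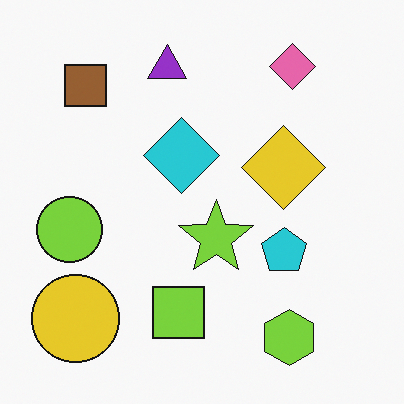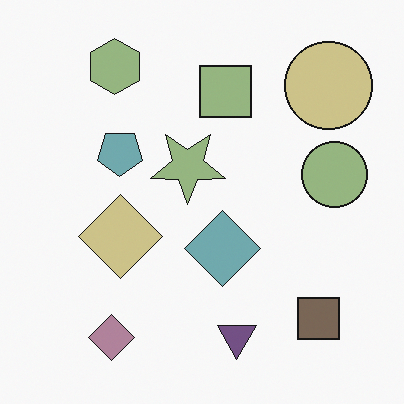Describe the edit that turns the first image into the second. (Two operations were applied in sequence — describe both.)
The second image is the first rotated 180°, then heavily desaturated.

The yellow circle sits in the bottom-left of the first image and the top-right of the second — consistent with a whole-image 180° rotation. All colors are more muted and greyish — a global saturation change.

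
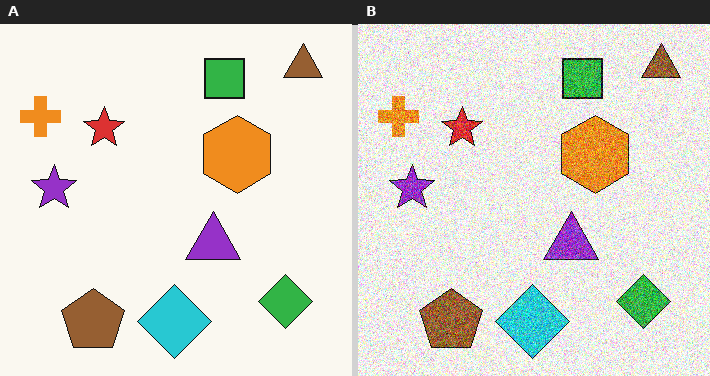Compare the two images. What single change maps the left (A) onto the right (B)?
The right (B) image is the left (A) degraded with strong gaussian noise.

Random speckle covers the whole image, including the flat background.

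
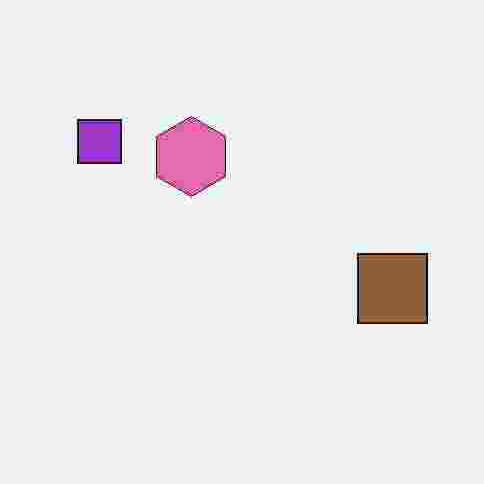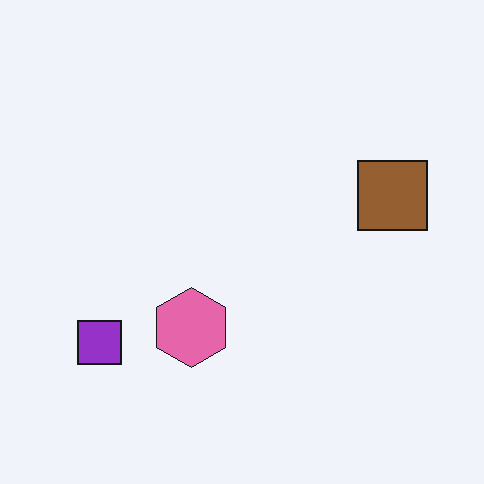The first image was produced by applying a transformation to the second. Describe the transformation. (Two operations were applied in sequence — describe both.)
The transformation is: heavily JPEG-compressed with obvious blocking artifacts, then flipped vertically (top ↔ bottom).

Blocky 8×8 compression artifacts appear around shape edges and the flat background shows ringing — characteristic JPEG degradation. The purple square is in the bottom-left of the second image and the top-left of the first — shapes on opposite sides of the horizontal midline have swapped in a mirror flip.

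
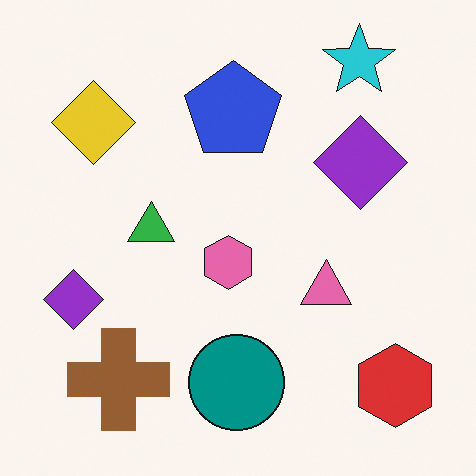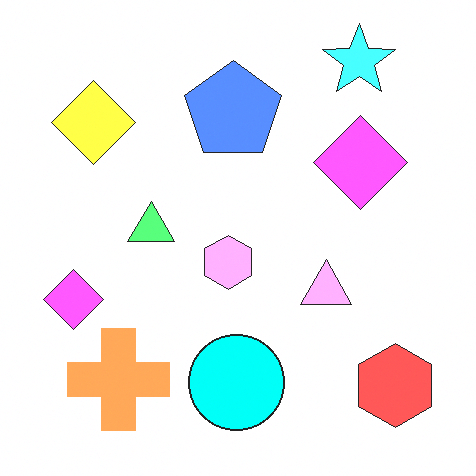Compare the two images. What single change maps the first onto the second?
It was noticeably brightened.

Every pixel — background and shapes alike — is uniformly brightened.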